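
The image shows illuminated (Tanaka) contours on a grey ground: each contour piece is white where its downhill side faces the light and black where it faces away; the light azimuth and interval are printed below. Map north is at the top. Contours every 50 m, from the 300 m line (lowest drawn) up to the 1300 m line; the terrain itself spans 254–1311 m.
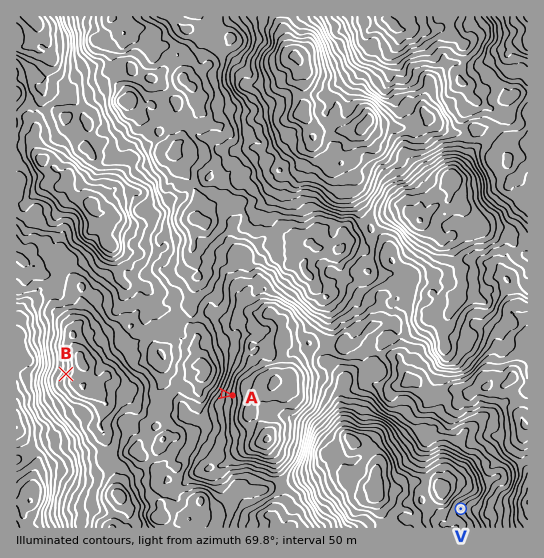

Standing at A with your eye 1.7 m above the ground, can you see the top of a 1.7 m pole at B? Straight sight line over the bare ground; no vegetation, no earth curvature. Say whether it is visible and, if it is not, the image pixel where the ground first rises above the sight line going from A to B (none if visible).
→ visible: true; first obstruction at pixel None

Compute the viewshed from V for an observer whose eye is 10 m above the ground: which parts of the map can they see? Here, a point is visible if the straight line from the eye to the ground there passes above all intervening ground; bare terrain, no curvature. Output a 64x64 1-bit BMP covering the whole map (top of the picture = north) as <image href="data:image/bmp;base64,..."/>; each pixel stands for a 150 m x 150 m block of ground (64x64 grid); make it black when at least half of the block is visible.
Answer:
<image width="64" height="64" href="data:image/bmp;base64,Qk0+AgAAAAAAAD4AAAAoAAAAQAAAAEAAAAABAAEAAAAAAAACAAATCwAAEwsAAAIAAAAAAAAA////AAAAAAAAAAAAP/6GAAAAAABf/Z4gAAAAAN/4OaMAAAAAP+AwBwAAAAA/4DADAAAAAH/gECMAAAAA/+D4cwAAAAD/8P/+AAAAAP/wf/4AAAAB/9A//gAAAAH/wB96AAAAAP/ADgAAAAAA//AHAAAAAAB/+7+CAAAAAH//O8AAAAAAf/MZ4AAAAAA/8YBwAAAAAB8QwAAAAAAAPwAAAAAAAAAfAAAAAAAAABkAAAAAAAAAD4AAAAAAAAA+AAAAAAAAAGQAAAAAAAAAIAAAAAAAAAAAAAAAAAAAAAAAAAAAAAAAAAAAAAAAAAAAAAAAAAAAAAAAAAAAAAAAAAAAAAAAAAAAAAAAAAAAAAAAAAAAAAAAAAAAAAAAAAAAAAAAAAAAAAAAAAAAAAAAAAAAAAAAAAAAAAAAAAAAAAAAAAAAAAAAAAAAAAAAAAAAAAAAAAAAAAAAAAAAAAAAAAAAAAAAAAAAAAAAAAAAAAAAAAAAAAAAAAAAAAAAAAAAAAAAAAAAAAAAAAAAAAAAAAAAAAAAAAAAAAAAAAAAAAAAAAAAAAAAAAAAAAAAAAAAAAAAAAAAAAAAAAAAAAAAAAAAAAAAAAAAAAAAAAAAAAAAAAAAAAAAAAAAAAAAAAAAAAAAAAAAAAAAAAAAAAAAAAAAAAAAAAAAAAAAAAAAAAAAAAAAAAAAAAAAAA=="/>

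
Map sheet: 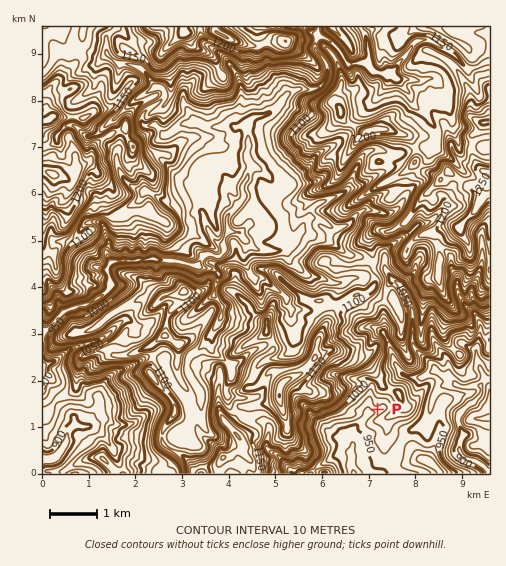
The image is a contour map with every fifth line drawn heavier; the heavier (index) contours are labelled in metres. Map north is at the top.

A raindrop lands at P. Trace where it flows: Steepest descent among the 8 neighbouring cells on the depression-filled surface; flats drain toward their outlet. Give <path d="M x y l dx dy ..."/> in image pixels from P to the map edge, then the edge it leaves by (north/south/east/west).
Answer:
<path d="M377 409l0 1-3 3-5 0 0 1-20 20 0 6 4 3 0 4-1 1 0 14-1 3 3 8"/>
exit: south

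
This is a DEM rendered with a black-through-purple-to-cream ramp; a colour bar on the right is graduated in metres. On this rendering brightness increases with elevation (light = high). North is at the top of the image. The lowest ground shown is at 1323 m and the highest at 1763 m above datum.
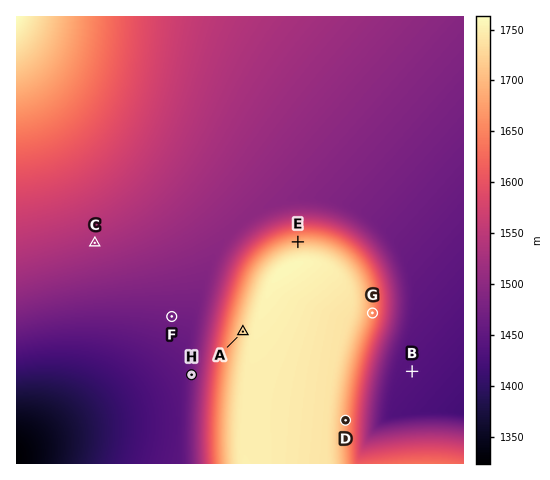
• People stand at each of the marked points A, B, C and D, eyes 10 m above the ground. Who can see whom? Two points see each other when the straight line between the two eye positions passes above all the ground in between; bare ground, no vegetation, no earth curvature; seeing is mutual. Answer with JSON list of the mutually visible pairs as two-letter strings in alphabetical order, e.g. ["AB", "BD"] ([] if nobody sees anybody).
["AC", "BD"]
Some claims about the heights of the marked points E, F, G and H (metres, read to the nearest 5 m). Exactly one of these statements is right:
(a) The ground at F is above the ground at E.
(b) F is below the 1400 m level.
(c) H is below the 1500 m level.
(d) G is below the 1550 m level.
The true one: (c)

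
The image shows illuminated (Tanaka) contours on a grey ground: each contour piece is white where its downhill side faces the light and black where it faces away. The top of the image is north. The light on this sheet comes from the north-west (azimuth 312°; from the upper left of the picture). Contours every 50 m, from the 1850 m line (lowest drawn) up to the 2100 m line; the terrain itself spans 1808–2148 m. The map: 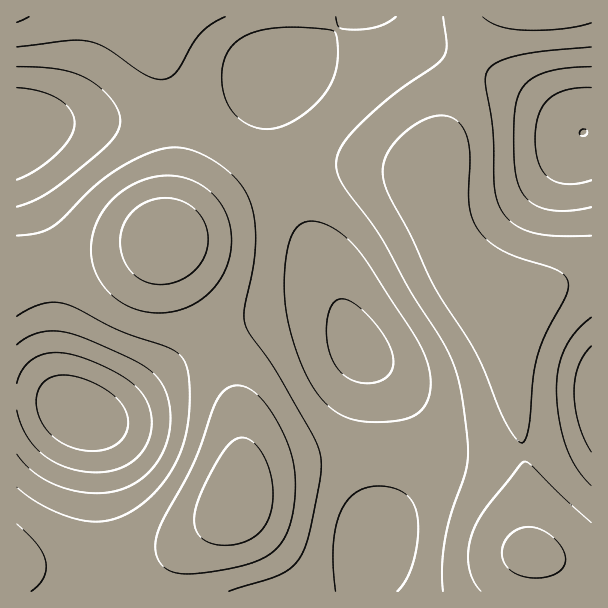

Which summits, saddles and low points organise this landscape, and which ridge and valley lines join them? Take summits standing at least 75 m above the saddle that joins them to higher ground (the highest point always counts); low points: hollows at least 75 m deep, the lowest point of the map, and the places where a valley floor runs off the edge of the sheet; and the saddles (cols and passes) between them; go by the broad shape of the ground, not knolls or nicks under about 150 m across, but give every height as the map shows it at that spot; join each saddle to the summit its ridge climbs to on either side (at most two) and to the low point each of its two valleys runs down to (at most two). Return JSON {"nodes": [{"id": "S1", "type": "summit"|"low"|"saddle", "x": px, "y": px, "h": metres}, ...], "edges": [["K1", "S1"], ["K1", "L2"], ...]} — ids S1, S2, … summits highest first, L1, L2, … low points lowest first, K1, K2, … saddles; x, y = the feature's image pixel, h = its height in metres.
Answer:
{"nodes": [
{"id": "S1", "type": "summit", "x": 165, "y": 239, "h": 2148},
{"id": "S2", "type": "summit", "x": 236, "y": 501, "h": 2140},
{"id": "S3", "type": "summit", "x": 531, "y": 554, "h": 2114},
{"id": "L1", "type": "low", "x": 80, "y": 414, "h": 1808},
{"id": "L2", "type": "low", "x": 584, "y": 132, "h": 1850},
{"id": "L3", "type": "low", "x": 17, "y": 132, "h": 1851},
{"id": "L4", "type": "low", "x": 359, "y": 348, "h": 1881},
{"id": "L5", "type": "low", "x": 591, "y": 396, "h": 1900},
{"id": "K1", "type": "saddle", "x": 524, "y": 453, "h": 2049},
{"id": "K2", "type": "saddle", "x": 50, "y": 267, "h": 2021},
{"id": "K3", "type": "saddle", "x": 212, "y": 341, "h": 2016},
{"id": "K4", "type": "saddle", "x": 467, "y": 63, "h": 2007},
{"id": "K5", "type": "saddle", "x": 174, "y": 117, "h": 1983},
{"id": "K6", "type": "saddle", "x": 284, "y": 177, "h": 1972},
{"id": "K7", "type": "saddle", "x": 402, "y": 453, "h": 1968}],
"edges": [["K1", "S3"], ["K1", "L4"], ["K1", "L5"], ["K2", "S1"], ["K2", "L1"], ["K2", "L3"], ["K3", "S1"], ["K3", "S2"], ["K3", "L1"], ["K3", "L4"], ["K4", "S3"], ["K4", "L2"], ["K4", "L4"], ["K5", "S1"], ["K5", "L3"], ["K5", "L4"], ["K6", "S1"], ["K6", "S3"], ["K6", "L4"], ["K7", "S2"], ["K7", "S3"], ["K7", "L4"]]}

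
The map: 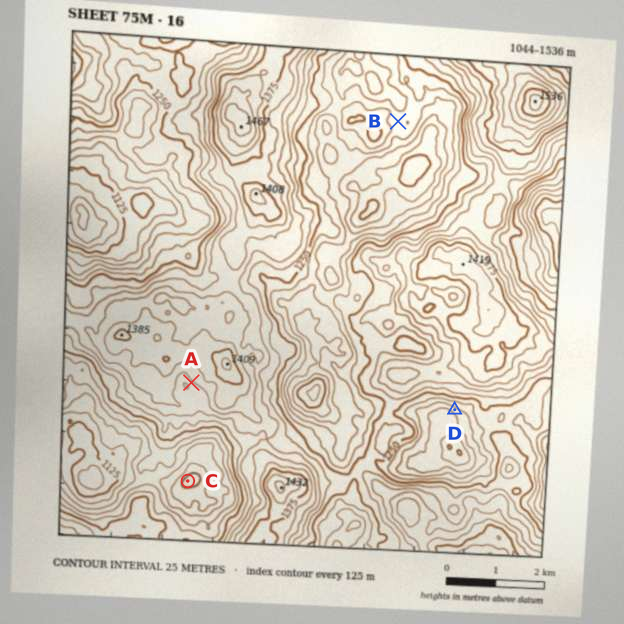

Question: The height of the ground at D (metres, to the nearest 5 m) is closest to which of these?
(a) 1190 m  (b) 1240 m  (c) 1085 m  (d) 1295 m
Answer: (a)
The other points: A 1320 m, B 1220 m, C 1110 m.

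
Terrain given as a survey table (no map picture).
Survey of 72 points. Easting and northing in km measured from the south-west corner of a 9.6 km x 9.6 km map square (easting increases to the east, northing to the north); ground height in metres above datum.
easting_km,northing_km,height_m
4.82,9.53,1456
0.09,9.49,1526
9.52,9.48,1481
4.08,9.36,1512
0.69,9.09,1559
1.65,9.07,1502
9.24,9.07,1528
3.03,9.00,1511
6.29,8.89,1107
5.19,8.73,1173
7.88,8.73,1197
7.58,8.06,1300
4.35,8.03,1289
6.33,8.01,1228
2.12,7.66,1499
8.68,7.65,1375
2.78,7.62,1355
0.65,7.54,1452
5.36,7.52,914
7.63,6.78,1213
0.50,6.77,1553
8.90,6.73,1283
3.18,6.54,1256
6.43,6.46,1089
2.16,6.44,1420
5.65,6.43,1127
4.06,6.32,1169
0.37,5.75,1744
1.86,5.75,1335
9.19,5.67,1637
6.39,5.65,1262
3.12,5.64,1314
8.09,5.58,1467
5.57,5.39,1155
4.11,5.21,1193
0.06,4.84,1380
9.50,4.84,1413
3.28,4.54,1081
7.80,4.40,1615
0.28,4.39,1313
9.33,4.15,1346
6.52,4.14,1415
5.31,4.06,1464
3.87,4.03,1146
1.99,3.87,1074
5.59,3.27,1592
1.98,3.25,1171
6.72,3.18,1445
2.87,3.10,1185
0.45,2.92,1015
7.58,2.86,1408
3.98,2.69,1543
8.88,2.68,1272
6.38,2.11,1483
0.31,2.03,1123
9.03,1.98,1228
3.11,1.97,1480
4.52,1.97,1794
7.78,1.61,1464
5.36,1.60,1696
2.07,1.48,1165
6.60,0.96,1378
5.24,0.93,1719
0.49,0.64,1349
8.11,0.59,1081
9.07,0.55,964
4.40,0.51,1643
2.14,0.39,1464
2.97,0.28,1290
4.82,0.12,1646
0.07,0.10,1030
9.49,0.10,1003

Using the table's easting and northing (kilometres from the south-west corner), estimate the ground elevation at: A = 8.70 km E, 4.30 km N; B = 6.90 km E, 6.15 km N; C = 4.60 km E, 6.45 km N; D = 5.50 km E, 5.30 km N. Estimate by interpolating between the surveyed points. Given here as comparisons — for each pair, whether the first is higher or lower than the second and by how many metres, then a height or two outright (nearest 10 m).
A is higher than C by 390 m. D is lower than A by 350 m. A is higher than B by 290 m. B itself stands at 1240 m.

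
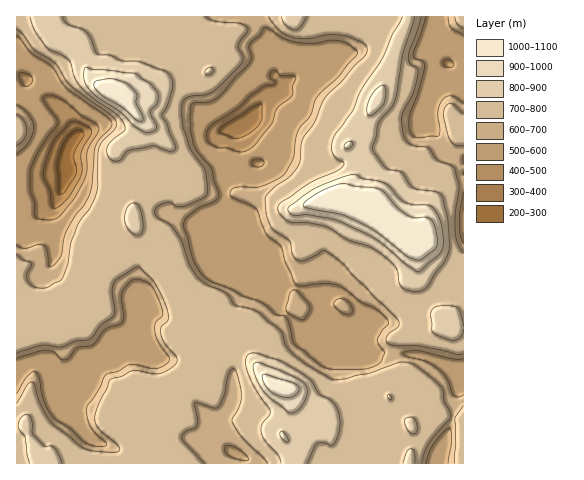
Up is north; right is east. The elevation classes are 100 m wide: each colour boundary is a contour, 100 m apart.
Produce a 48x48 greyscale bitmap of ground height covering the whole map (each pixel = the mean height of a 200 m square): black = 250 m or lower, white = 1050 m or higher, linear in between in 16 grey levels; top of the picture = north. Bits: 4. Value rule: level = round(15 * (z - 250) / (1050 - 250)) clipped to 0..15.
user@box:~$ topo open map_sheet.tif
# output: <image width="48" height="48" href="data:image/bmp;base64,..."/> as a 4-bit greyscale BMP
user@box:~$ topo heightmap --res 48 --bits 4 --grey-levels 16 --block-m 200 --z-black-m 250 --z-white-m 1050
<image width="48" height="48" href="data:image/bmp;base64,Qk32BAAAAAAAAHYAAAAoAAAAMAAAADAAAAABAAQAAAAAAIAEAAATCwAAEwsAABAAAAAAAAAAAAAAABEREQAiIiIAMzMzAERERABVVVUAZmZmAHd3dwCIiIgAmZmZAKqqqgC7u7sAzMzMAN3d3QDu7u4A////AKq7qqqqqqqqqqmHd3eKvLqqqqqqqqlleau6qqmIiaqqqph3dniqvLuqqqqqqqlleaqqqYZnmqqqmYh3d4qrzLuqqqqqqqqGaaqqmGZ5qqqqqYh3iJq8zLu7qqqqqqqoeaqpdlaKqqqqqpiIiZqrzMu7qqqqqqqqiaqnVVaKqqqqqpiIiJqrzMu7qqqqqqqqiZqWVVaJqqqqqpiZiJqr3dy7qqqqqqqph4mFVVVpqqqqqpmZiJq+7tyqqqqqqqqpdml1VVVomqqqqqqpiJvf/tupmZqqqqqYZVdlVVVWiJmZmqqpmKzu3LqYiImaqqmHZVZlZlVVZndmiaqqmazcuph2ZmZ4mZh2ZXZmZ2ZVVVVWeaqqqqu6qYdmZmVnd2ZneJmIiHZlVVVWmqqqqqqqmGZVVVVniIiZqqqqqpl2VVVoqqqqqqqql2ZmZmZomqqqqqqqqqqXZmVoqqqqqqqphmZmZmZniaqru6qqqZqph2VnmqqpmZmYdnZmZmZmiaqry6qqqZqqh2VWmqqpmZiGZ3dmd2ZomqqruqqqmZqqhmVXqqqqmHdmZ3Zmd2eJqqqqqqqZmZqqh2Vpqqqph2ZWZ2ZmZ3iaqqqqqqh4iZqqh2aKqqmGZVVWZnd3d4mqq7uqqph3iZqqmYiaqpdlVVVVZ3d3eJqqq8y6qpiHeJqqqpmqqoZVVmZVZ4iIiaqqvN3LqoiGaJqqqqqqqXVVVmZVaJmImqqrzv7sqWZ2aJqqqqqqqXVVVmZmeJmZqqq87//9qFVVZ5qqqqqqmGVVVmZniaqqq7ze///9p1VVVoqqqrqpl2VVVWZ5qqqrvN7////sp1VEVXmqqrqYh2ZVVWZ6q8zN3v///u7sp1VDNWeaqrqYiIdmZmeKvO7v////7d3Lp1VDI1aaqqqqmZmHZ3iJq87/////3Lu6qGVDEUaKqqqqqqqHZ3d4qqze/+7ty6qqqGUyESWKqqqqqqqGZVVmiaq7zdzMuqqqmGVCEBR6qqqqqqmGVVVVaJqqq8y7qqqpmGVCERR6qqqqqqhlVVVVVpqqq7u6qqmYh3VTERR6u6qqqpZVVVVVVoqqvLuqqpmHd4ZUIRNpu7u7uoZUQ0RVVoqqvMuqqYh3iZdVMhJGmrzLqnVTMiNFVnmqq8yqqGZnmpdlQyNVis7bqXZUMiI1VWiaq7y6qGVnmoZVREVnrO7LqXZVVDI0VVaaqrzKqGVnmWVURFaL3u7bqXZmVUM0VVaKqqzcqXVXh1VVVXnO/u7cqpiHZVRERVZ5qqvcuoZWZlVVZ6zv/u3MuqqpdlVVRVVnmqvMupZVVVVVeb3e7dy7qqqql1VVVVVVeaq8updVVVVWirzMu7uqqqqqqXVVVVVVZ5qrupdVVVZ5qru7qqqqqqqqqoZVVVVVVnmrunZVVWeavMuqqqqqqqqqqXZVVVZlVniqunVVVXmrzLuqqqqqqqqqqYdmZ4iHeJmqu5ZVVpq7u7qqqqqqqqqqqZh3mqqpmqqqq6dWZ6q7uqqqqqqqqqqYiId5q7qqqqqqq6hWeQ=="/>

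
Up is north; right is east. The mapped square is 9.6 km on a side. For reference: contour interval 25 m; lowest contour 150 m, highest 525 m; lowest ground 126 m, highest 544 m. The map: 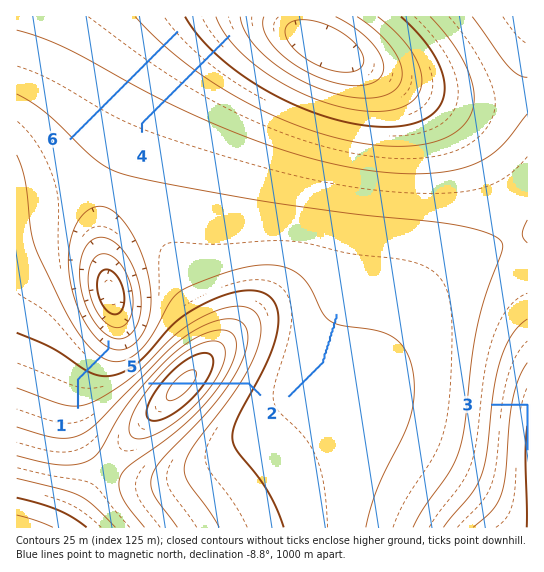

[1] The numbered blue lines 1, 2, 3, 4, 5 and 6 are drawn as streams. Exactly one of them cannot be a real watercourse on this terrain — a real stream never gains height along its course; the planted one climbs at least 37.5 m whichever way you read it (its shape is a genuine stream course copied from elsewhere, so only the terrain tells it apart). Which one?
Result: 5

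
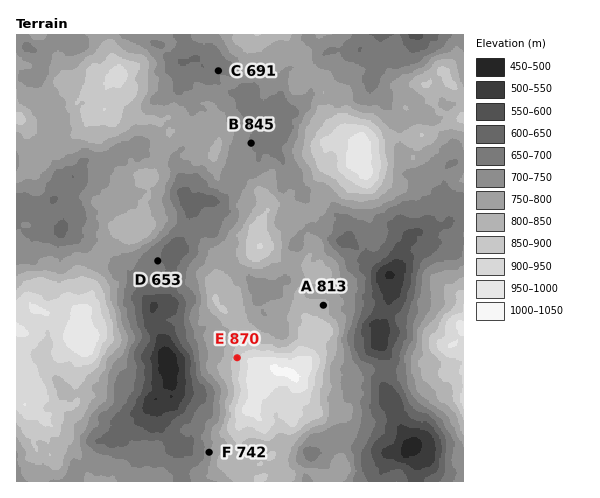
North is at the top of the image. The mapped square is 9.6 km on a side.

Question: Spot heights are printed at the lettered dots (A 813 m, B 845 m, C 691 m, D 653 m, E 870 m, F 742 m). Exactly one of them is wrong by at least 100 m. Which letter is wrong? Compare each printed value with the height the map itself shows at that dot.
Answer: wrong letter B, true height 695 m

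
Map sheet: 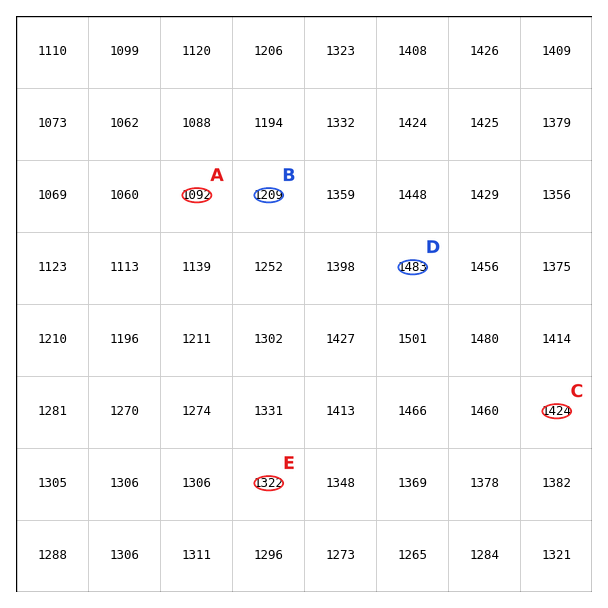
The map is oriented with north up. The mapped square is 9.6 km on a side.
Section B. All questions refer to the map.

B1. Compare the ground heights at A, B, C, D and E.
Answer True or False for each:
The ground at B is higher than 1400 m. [False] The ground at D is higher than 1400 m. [True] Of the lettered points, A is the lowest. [True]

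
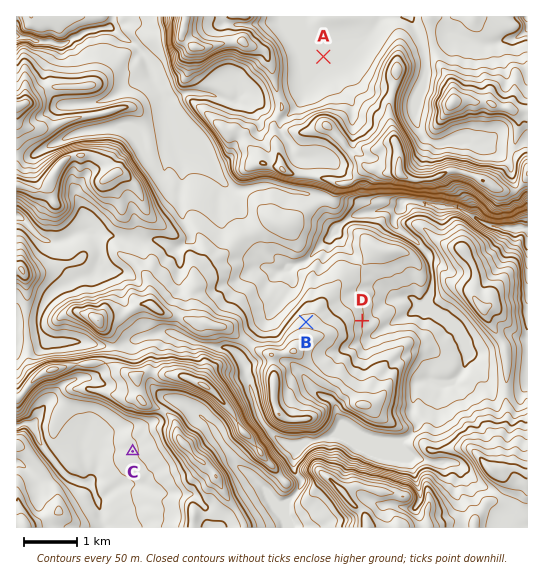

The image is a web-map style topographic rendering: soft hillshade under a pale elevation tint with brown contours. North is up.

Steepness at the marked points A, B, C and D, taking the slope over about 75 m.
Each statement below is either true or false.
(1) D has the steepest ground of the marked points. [true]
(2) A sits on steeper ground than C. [false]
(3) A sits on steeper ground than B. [false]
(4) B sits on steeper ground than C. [true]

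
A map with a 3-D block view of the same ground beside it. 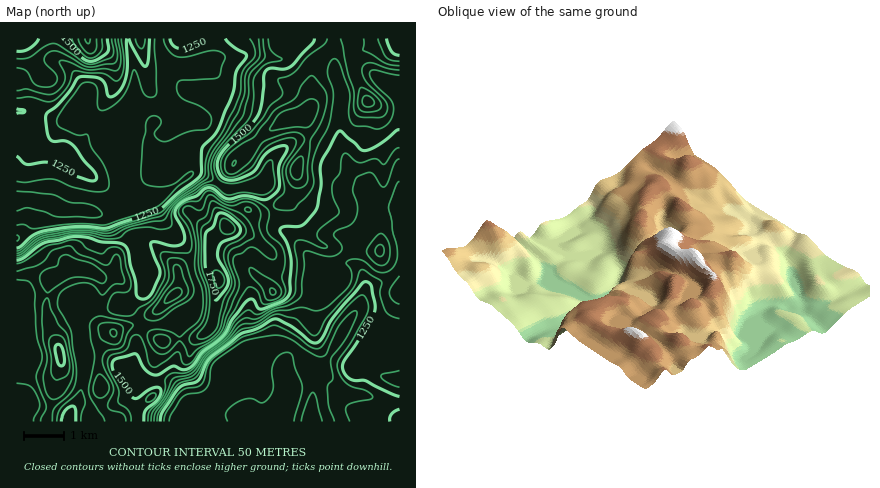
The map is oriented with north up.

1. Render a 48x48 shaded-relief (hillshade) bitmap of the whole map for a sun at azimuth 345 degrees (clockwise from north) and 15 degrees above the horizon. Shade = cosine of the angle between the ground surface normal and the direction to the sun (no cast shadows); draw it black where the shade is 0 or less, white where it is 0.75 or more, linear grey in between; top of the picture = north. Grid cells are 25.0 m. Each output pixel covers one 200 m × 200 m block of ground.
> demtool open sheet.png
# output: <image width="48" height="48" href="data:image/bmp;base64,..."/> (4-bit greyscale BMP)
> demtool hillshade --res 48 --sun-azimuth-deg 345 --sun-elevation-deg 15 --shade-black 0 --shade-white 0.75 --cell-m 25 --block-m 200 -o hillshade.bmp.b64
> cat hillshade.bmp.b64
<image width="48" height="48" href="data:image/bmp;base64,Qk32BAAAAAAAAHYAAAAoAAAAMAAAADAAAAABAAQAAAAAAIAEAAATCwAAEwsAABAAAAAAAAAAAAAAABEREQAiIiIAMzMzAERERABVVVUAZmZmAHd3dwCIiIgAmZmZAKqqqgC7u7sAzMzMAN3d3QDu7u4A////AGeIQVZ2VphUAAJFZmZmVVVVM0VVVVVmZ1aHMCV1RYhkAAA1VmZmZmZVQzVVVmZmZ1VVIANkI1d3IAATRVZ3dmZlQzVWZ3ZmVUREMAFVITZ4lAAAElVmd2ZlQ0VmZVVDMzNFUxJnZVZmiCAAAUVVZmZlVUVmUyIiM0RmUxJoh3ZVQyAAADVVVVZmZlVmQiNEVWZ4YyNXdlVUIQAAACVVVVZmZlRWVERWZmZ3ZDRWUxNEQgEgAAFFVVZ3ZUNGiFVmZlVmZURVQAAlUgAzAAADVVZ3ZCEmmnVWZlVVd1RVQQAkQyE0AAAAI0RWUgAUepZVVVVWiFRVUyETZ3VXUAAAABIzIRACWJdVVVZmeGVWd3QjaJdopwAAAAAREjMARpllVVZmZ3Vomrl1Q0VWmlAAAAAAE0QQFYmFRFZmZmVoiamYcwJFaWIAAAAAE0QgAliGQ1VmVVVWVWZ5uSADZ2IAAhAAAUQxACVmQ1VmQ0VVMiNIrJMBVlEAEkAAAkVTAANVVERVMRIzIRE1erlTVVEBIjVSI1VlIAJWdkRVQhABMyNFWKl2U1QjM1h1M0VWUhI0Z2Z4dUIjZkVlVndmVGdVVXdUM0VWZTIRNrmJhmZ4mFVVVViHZXdlVmRDNEREVTIRFP2Zh3iqmHVVVXqodmUyRUNERDIRNDMyI//bu5iIiadVVpqod1MAEjVlQyIjNFZlRL7//tuqvclVZ4iHZ2IAAVd2QiRWVWeIZGrv///+7+yoeIdlaHQAI1ZlMjREREZ3ZWec3v/+7u/+ypZDapZmVUREMzMzIjVmVXd3iZqpia3v/shEepq5dUQzMzMzMzRmZYd2ZlVVVVeKzdyomZzbh3ZDNDRFVURWVWZVVERDNEVWeL7+uazdzLl1QzRFZlVURTMzRDMiI1VURGv/7Mqry6qnQiNFVVVUNCIiMzIiNFVUMzWu/8YSVmeGMSNERERENDIiMzM0RVVVRDNIzZIAADVmMjRERENEM0MzMzRWZVVmVVQ0eHQgABRodDRERDI0MkREREVmZlVmZmVEV5mFEAJqpjNERDIkMkREVWZmZlVWZndlWLy5UgA4uUI0RDIjMkRFZ3dlZVVWZnd2aL3clhACeFIzQ0MiMlVVZ4dlVVVWZmd3eKzcylAAFEIjQ0QyM2ZVZ3dlVVVmVVZnd4q7u5UgASIjRDMyI2ZlRWVlRFVmZVVWZmiqqql0IiIjVTERI2ZkI1VVQ0VmZmVVVFaamJqphlMjVjABIzNCADVVQiRVVVVUREaJh3mqqXUzV1MkVBERAANWUxJFRFVERFZ4l2eIiIdUVneHdSEQAAFEVCFERVVWZmZnh2ZmZ3dlVWmYZUMzMhABIyE0RVVnd3dnd3Znd2ZmVFd2RERWZTAAARE0RVVmZmZnmpiJmGZVVFVCECNWZSAAAAI0RVVVVVZnrLqZmXZERUIQABEzMgAAABMzRVQzNEVVeZhmiZdURlMiEBEREQAQATQzNFMRIjNDRnVEWJl1VmVEQyERESIjM0VDNFMREiMzNGVERomGVmZURA=="/>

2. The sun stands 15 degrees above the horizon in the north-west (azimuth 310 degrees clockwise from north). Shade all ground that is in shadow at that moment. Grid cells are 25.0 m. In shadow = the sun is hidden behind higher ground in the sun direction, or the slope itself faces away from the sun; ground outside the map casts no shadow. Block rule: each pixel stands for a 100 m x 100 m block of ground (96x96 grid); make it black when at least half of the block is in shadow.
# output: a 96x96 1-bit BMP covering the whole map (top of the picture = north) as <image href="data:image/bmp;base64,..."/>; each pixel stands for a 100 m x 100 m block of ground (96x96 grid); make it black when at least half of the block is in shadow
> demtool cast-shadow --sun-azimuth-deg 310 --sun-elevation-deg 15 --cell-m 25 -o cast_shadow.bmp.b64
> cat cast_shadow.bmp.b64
<image width="96" height="96" href="data:image/bmp;base64,Qk2+BAAAAAAAAD4AAAAoAAAAYAAAAGAAAAABAAEAAAAAAIAEAAATCwAAEwsAAAIAAAAAAAAA////AAAAAAAAcAAY//4AAAAAAAAAeAAA//4AAAAAAAAAfgAA//4AAAEAAAAAPwAA//8AAAEAAAAAPwDAf//8AAEAAAAAPwPgP///AAAAAAAAP4PgH///wAAAAAAAH4PAD////gAAAAAAD4GAB////4AAAAAAB4AAB////4AAAAAAB8AAA////8AAAAAAB8AAD////8AAAAAAB8GADn///8AAAAAAB4HABD///8AAAAAAD4PAAB///8AAAAAAD4P8Ax///+AAAAAAD4P+B4///+AAAAAADwP+B4////wGAAAADwD+B4f///4PAAAADwB+Awf///4fgAAABgB8AAP///4fgAAABgB8AAH///4PwAAAAAA8AAB///4PwAAAAAAAAAB///+P4AAAAAAAAAA////H8AAAAAAAHAA////H+AAAAAAAHwA////H/AAAAAAAD+A///+D/gAAAAAAB/Af+/+B/gAAAAEAA/gf8/+B/wAAAAGAAfgf8f8A/wAAAAGAAPgf4P8AfwAAHAOOADAf4D4APwAAPwEOAAAfwAwAPwAADwAMAAAfgAcAHgAAAAAEAAAPAAcADgAAAAAAAAAPAAcADAAAAAAAAAAPAAYAAAAAAAAYAAAPAAQAAAQAAAAYAAAPAAAAAAYAAAA4AAAPAAAAAA4AAAAQAAAf8AAAAA4AAAAAAAAf+AAAAAQAAAAAAAAf8AAAAAAAAAAAAAAP8AAAAAAAAAAAAAAP4AAAAAAAAAAAAAAHwAAAAAAAAAAAAAADgAAAAAAAAAAAAAAAAAAAAAAAAAAAAAAAAAAAAAAAAAAAAAAAAAAAAAAAAAAAAAAAAAAAAAAAAAAAAAAAAAAAAAAAAAAAAAAAAAAAAAAAAAAAAAAAAAAAAAAAAAAAAAAAAAAAAAAAAAAAAAAAAAAAAAAAAAAAAAAAAAAAAAAAAAAAAAAA+ABgAAAAAAAAAAAH/ADgAAAAAAAAAAAH/gDwAAAAAAAAAAAH/wDwAAAAAAAAAAAD/wHwAAYAAAAAAAAB/wHwAAYAAAAAAAAAf4DwAAYAAAAAAAAAP4DwAAIAAAAAAAAAH4BwAAAAAAAAAAAAH8BwAAAAAAAAAAAAD+AgAAAAAAAAAAAAB/AAAAAAAAAAAAAAA/gAAAAAAAAAAAAAAPwAAAAAAAAAAAAAAHwAAAAAAAAAAAAAAAgQAAAAAAAAAAAAAAA4AAAAAAAAAAAAAAAYAAAAAAAAAAAAAAAcAAYAGAAAAAAAAAAOAOwAPgAAAAAAAAAHAOAAfwDgAAAAAAAHAAAAf4BwAAAAAAACAAAAf4B4AAAAAAAAAAAAf4B+AAAAAAAAAAAAP4A/AAAAAAAAAAAAH4A+AAAAAAAAAAAAD5/+AAAAAAAAAAAAB3/+AAAAAAAAAAAAAH/+AAAAAAAAAAAAAH/+AAAAAAAAAAEAAD/+AAAAAAAAAAEAAD/8AAAAAAAAAAAAAD/8IAAAAAAAAAAEAB/4cAAAAAAAAAAOAB344AAAAAAAAAAAAA3w4AAAAAAAAAAAAB/g4AAAAAAAAAA="/>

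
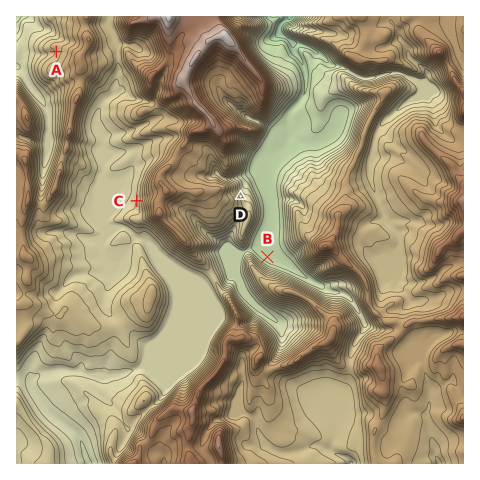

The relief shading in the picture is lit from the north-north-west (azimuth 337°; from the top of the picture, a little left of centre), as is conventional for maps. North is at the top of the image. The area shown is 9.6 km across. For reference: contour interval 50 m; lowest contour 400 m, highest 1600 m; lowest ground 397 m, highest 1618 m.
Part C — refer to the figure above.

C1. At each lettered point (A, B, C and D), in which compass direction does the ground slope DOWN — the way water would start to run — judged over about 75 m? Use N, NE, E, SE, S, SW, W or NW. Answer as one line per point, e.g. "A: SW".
A: W
B: NE
C: W
D: NE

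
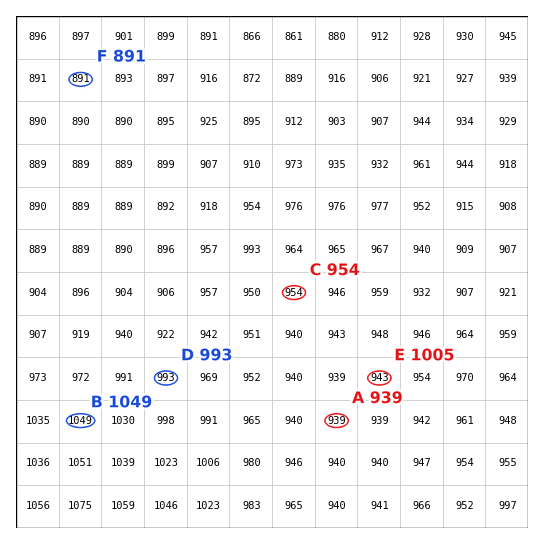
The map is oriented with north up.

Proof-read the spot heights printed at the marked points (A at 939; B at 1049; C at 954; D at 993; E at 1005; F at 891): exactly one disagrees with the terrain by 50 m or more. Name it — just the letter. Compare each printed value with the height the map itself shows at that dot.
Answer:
E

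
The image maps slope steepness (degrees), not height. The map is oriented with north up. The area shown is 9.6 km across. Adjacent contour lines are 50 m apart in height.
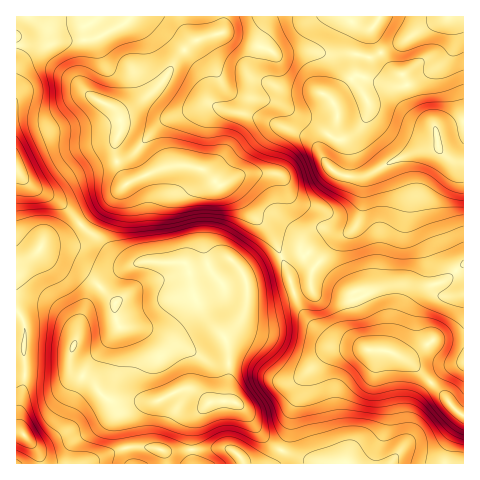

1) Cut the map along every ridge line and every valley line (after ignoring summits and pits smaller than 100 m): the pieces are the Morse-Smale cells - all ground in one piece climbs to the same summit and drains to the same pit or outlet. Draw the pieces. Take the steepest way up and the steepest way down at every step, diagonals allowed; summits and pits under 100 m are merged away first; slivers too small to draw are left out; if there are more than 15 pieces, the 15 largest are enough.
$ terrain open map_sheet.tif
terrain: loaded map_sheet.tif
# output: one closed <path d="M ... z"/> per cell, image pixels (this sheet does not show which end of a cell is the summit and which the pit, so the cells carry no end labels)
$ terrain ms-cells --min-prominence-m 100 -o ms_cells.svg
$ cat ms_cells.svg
<path d="M281 256l-35 18-3 0-13-15-6 0-27 10-8 0-7-7-42 0-28 13-21 22-12 26-9 39 3 8 17 10 16 19 13 4 24-1-13 5-9 11 9 44 2 2 331 0 1-48-10-9-42-43-9-6-15-7-16 0-32-6-13-7-17-16-9-13z"/><path d="M344 16l-245 0-14 9-1 2 1 32-4 12 0 13 10 12 21 11 7 8 2 15-6 13 0 14 12 26 41-17 19-1 15 4 14 14 4 2 9 0 12 12 10 16 19 19 11 24 18-6 5-11 12-9 5-2 14 5 12 0 4-2 5-4 5-14 1-27 4-10-16 1-10-2-14-11-4-10 1-8 14-24 0-12-8-13 7-3 21-19-1-12 2-14 3-10 9-10-13-4z"/><path d="M379 16l-34 1 12 8 13 4-9 10-3 10-2 14 1 12-21 19-7 3 8 13 0 12-15 28 2 10 11 12 15 5 17-2-5 11 0 21-3 13-3 7-9 6-12 0-14-5-7 3-10 8-5 11-15 5-2 3 19 51 9 13 17 16 13 7 32 6 16 0 15 7 9 6 44 46 7 5 1-291-27 8-3-7-17-14-5-10-9-25-8-4-7-6-16-31-1-7 7-7z"/><path d="M81 225l-18 11-18 6-13 14-16 6 0 170 6 2 14 14 5 16 90 0-5-17-5-29 9-11 13-5-24 1-13-4-16-19-18-11-2-9 11-44 10-19 21-22 23-11-16-5-20-20z"/><path d="M77 24l-20 2-17 16-24 4 0 123 17 19 29 16 19 21 46-43-7-11-5-14 0-14 6-13-2-15-7-8-21-11-10-12 4-44-1-13z"/><path d="M187 165l-23 3-34 14-49 43 18 14 16 16 14 8 53-1 7 7 8 0 27-10 6 0 13 15 3 0 35-17-11-25-19-19-10-16-12-12-9 0-16-15z"/><path d="M463 16l-82 0-9 12 0 7 12 24 11 13 8 4 12 32 19 17 3 7 27-9z"/><path d="M17 170l-1 90 4 1 15-7 10-12 28-10 7-8-18-20-29-16z"/><path d="M98 16l-81 0-1 29 11 0 13-3 13-13 8-4 16-1 7 2 11-5z"/><path d="M20 432l-4 1 0 30 24 1-1-9-3-7z"/>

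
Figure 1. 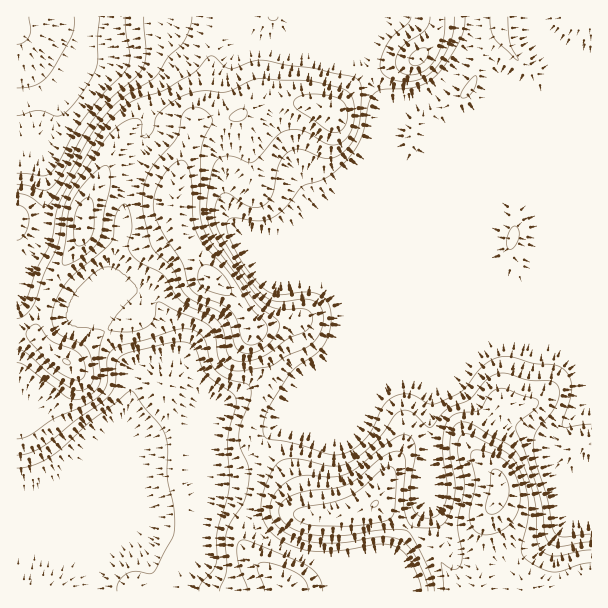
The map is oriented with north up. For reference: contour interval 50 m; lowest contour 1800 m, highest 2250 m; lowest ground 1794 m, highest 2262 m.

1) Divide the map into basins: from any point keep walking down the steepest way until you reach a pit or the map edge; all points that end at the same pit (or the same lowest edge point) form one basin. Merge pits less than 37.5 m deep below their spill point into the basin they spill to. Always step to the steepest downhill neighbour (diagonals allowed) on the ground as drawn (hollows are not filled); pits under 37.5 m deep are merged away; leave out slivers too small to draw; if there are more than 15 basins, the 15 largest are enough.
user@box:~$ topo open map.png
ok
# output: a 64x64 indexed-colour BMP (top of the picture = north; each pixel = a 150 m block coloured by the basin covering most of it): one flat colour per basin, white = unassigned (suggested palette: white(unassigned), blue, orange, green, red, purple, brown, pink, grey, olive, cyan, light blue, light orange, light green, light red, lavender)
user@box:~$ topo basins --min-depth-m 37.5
<image width="64" height="64" href="data:image/bmp;base64,Qk12CAAAAAAAAHYAAAAoAAAAQAAAAEAAAAABAAQAAAAAAAAIAAATCwAAEwsAABAAAAAAAAAA////ALR3HwAOf/8ALKAsACgn1gC9Z5QAS1aMAMJ34wB/f38AIr28AM++FwDox64AeLv/AIrfmACWmP8A1bDFACIiIiIiIiIiIiIiIiIiIjMzMzMzMzMzMzMzMzMxERERIiIiIiIiIiIiIiIiIiIjMzMzMzMzMzMzMzMzMxEREREiIiIiIiIiIiIiIiIiIiMzMzMzMzMzMzMzMzMxERERESIiIiIiIiIiIiIiIiIiIzMzMzMzMzMzMzMzMzERERERIiIiIiIiIiIiIiIiIiIiMzMzMzMzMzMzMzMzEREREREiIiIiIiIiIiIiIiIiIiIzMzMzMzMzMzMzMzMRERERESIiIiIiIiIiIiIiIiIiIiMzMzMzMzMzMzMzMRERERERIiIiIiIiIiIiIiIiIiIiIzMzMzMzMzMzMzMxEREREREiIiIiIiIiIiIiIiIiIiIiMRMzMzMzMzMzMzERERERESIiIiIiIiIiIiIiIiIiIiERERETMzMzMzMzMRERERERIiIiIiIiIiIiIiIiIiIiIREREREzMzMzMzMzEREREREiIiIiIiIiIiIiIiIiIiIhERERERMzMzMzMzMRERERESIiIiIiIiIiIiIiIiIiIhEREREREzMzMzMzMxERERERIiIiIiIiIiIiIiIiIiIiERERERERMzMzMzMxEREREREiIiIiIiIiIiIiIiIiIiEREREREREzMzMzMxERERERESIiIiIiIiIiIiIiIiIhERERERERERMzMzMxERERERERIiIiIiIiIiIiIiIiIhEREREREREREREREREREREREREiIiIiIiIiIiIiIiIiERERERERERERERERERERERERESIiIiIiIiIiIiIiIiIRERERERERERERERERERERERERIiIiIiIiIiIiIiIiIhEREREREREREREREREREREREREiIiIiIiIiIiIiIiIiIRERERERERERERERERERERERESIiIiIiIiIiIiIiIiIhERERERERERERERERERERERERIiIiIiIiIiIiIiIiIiIREREREREREREREREREREREREiIiIiIiIiIiIiIiIiIhERERERERERERERERERERERESIiIiIiIiIiIiIiIiIiERERERERERERERERERERERERIiIiIiIiIiIiIiIiIiIREREREREREREREREREREREREiIjMyIiIiIiIiIiIiIRERERERERERERERERERERERESIjMzMiIiIiIiIiIiIhERERERERERERERERERERERERIjMzMzIiIiIiIiIiIhEREREREREREREREREREREREREzMzMzMzIiIiIiIiIiERERERERERERERERERERERERETMzMzMzMzIiIiIiIiIRERERERERERERERERERERERERMzMzMzMzMyIiIiIiIREREREREREREREREREREREREREzMzMzMzMzIiIiIiIRERERERERERERERERERERERERETMzMzMzMzMyIiIiIRERERERERERERERERERERERERERMzMzMzMzMzIiIiIREREREREREREREREREREREREREREzMzMzMzMzMyIiIRERERERERERERERERERERERERERETMzMzMzMzMzIiIhERERERERERERERERERERERERERERMzMzMzMzMzMyIhEREREREREREREREREREREREREREREzMzMzMzMzMzMxERERERERERERERERERERERERERERETMzMzMzMzMzMzERERERERERERERERERERERERERERERMzMzMzMzMzMzEREREREREREREREREREREREREREREREzMzMzMzMzMzMRERERERERERERERERERERERERERERETMzMzMzMzMzMxERERERERERERERERERERERERERERERMzMzMzMzMzMzEREREREREREREREREREREREREREREREzMzMzMzMzMzMRERERERERERERERERERERERERERERETMzMzMzMzMzMxERERERERERERERERERERERERERERERMzMzMzMzMzMzEREREREREREREREREREREREREREREREzMzMzMzMzMzMRERERERERERERERERERERERERERERETMzMzMzMzMzMzERERERERERERERERERERERERERERERMzMzMzMzMzMzMREREREREREREREREREREREREREREREzMzMzMzMzMzMxERERERERERERERERERERERERERERETMzMzMzMzMzMzMRERERERERERERERERERERERERERERMzMzMzMzMzMzMyIhEREREREREREREREREREREREREREzMzMzMzMzMzMzMiIiERERERERERERERERERERERERETMzMzMzMzMzMzMyIiIiIiIiIhERERERERERERERERERMzMzMzMzMzMzMzIiIiIiIiIiIREREREREREREREREREzMzMzMzMzMzMzMyIiIiIiIiIiERERERERERERERERETMzMzMzMzMzMzMzIiIiIiIiIiIhERERERERERERERERMzMzMzMzMzMzMzMiIiIiIiIiIiIiEREREREREREREREzMzMzMzMzMzMzMyIiIiIiIiIiIiIiIRERERERERERETMzMzMzMzMzMzMzIiIiIiIiIiIiIiIiERERERERERERMzMzMzMzMzMzMzMiIiIiIiIiIiIiIiIREREREREREREzMzMzMzMzMzMzMyIiIiIiIiIiIiIiIiERERERERERETMzMzMzMzMzMzMzMiIiIiIiIiIiIiIiIRERERERERER"/>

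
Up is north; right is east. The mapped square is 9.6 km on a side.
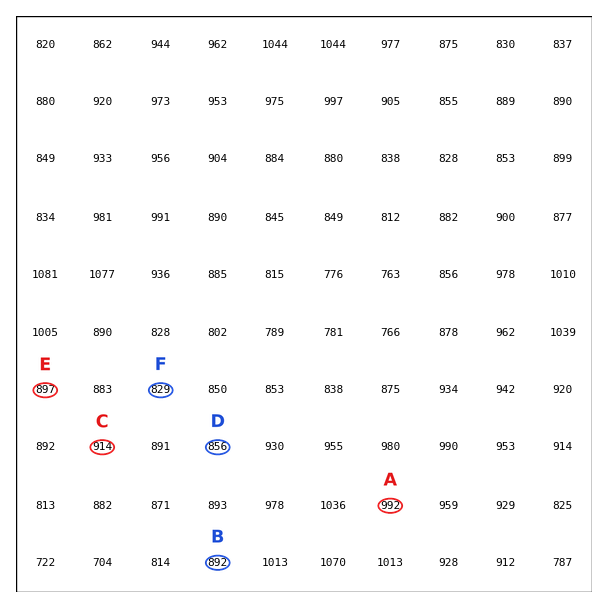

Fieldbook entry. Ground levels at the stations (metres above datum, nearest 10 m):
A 990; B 890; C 910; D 860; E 900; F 830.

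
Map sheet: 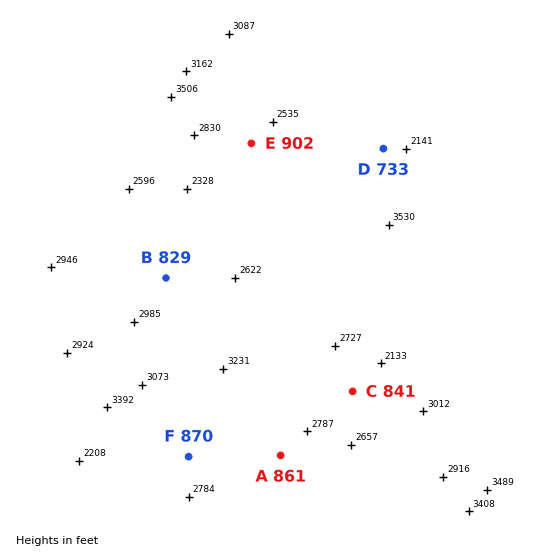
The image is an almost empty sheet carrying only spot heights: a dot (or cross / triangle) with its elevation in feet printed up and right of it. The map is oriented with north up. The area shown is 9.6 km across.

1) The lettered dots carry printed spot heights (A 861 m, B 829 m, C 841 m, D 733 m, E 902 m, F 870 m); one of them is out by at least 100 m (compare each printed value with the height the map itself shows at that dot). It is E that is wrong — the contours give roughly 777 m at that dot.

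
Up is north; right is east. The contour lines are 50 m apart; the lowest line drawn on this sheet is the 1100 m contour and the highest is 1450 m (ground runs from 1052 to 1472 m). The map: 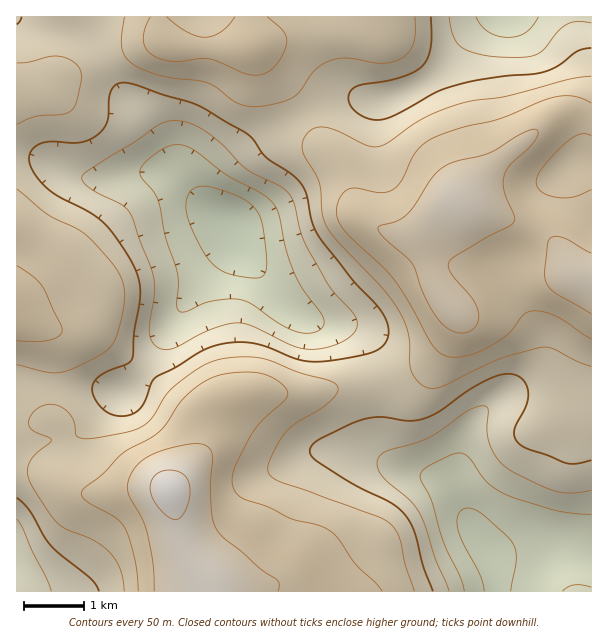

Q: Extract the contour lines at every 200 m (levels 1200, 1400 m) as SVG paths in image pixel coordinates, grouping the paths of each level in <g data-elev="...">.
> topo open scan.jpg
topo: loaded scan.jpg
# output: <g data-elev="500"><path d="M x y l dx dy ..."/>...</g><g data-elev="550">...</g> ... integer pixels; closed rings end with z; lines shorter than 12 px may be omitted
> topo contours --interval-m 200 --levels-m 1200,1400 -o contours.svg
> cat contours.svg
<g data-elev="1200"><path d="M449 591l-13-31-11-33-6-15-9-12-23-18-8-11-2-10 6-8 43-14 14-8 28-20 9-4 8-1 3 4-1 21 3 13 7 14 8 9 17 10 33 14 17 2 19-3"/><path d="M17 519l6 9 28 63"/><path d="M161 349l-8-6-4-10 1-10 4-30-1-17-21-60-4-6-6-5-33-17-6-6-1-5 5-6 48-30 23-16 9-3 10-1 14 3 14 7 17 13 23 24 34 18 9 7 6 10 6 28 7 17 22 37 25 29 3 10-2 8-8 7-13 6-16 4-12 0-10-2-44-21-15-3-12 2-15 5-36 18-7 2z"/><path d="M591 23l-15-2-10 4-9 8-14 17-7 5-12 2-21 0-24-3-18-7-8-11-4-19"/></g><g data-elev="1400"><path d="M278 591l1-6-1-4-18-13-18-16-18-14-8-9-3-10-2-15 1-51-5-7-10-2-27 4-21 8-13 11-8 13-1 8 1 6 14 25 6 17 5 28 1 27"/><path d="M454 332l10 1 8-3 5-6 2-9-2-7-4-9-23-27-1-9 7-8 32-18 20-10 6-5 0-7-10-24 0-14 6-12 25-24 3-7 0-3-2-2-6 1-9 4-32 19-33 8-12 5-12 11-17 27-8 11-11 6-18 6 1 4 4 6 29 26 3 6 8 24 9 18 11 13z"/><path d="M591 253l-25-14-8-2-6 0-3 2-1 4-3 30 1 10 6 8 39 23"/></g>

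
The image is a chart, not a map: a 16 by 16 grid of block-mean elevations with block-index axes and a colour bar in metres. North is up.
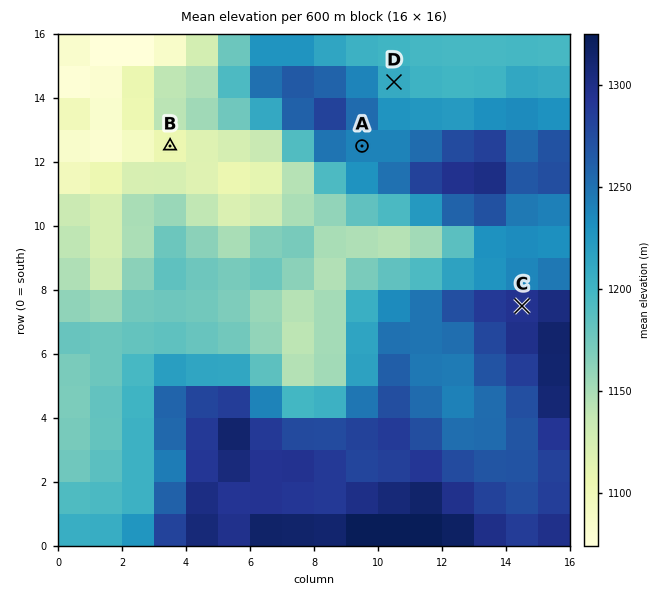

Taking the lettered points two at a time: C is higher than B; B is lower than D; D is lower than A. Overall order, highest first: C A D B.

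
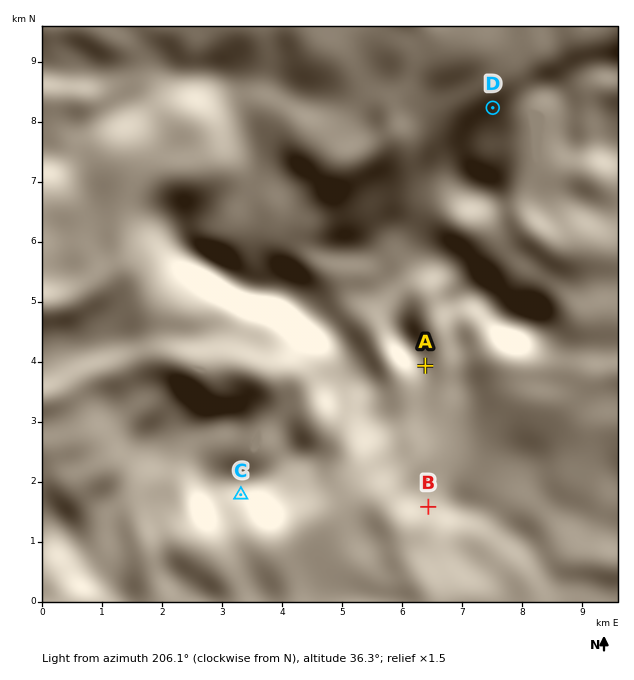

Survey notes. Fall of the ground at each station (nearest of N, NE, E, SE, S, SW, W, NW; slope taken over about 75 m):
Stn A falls SE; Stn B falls SW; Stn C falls S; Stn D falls N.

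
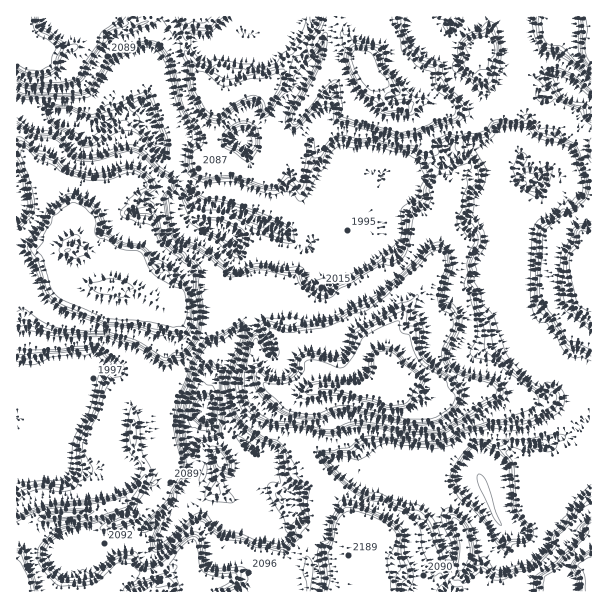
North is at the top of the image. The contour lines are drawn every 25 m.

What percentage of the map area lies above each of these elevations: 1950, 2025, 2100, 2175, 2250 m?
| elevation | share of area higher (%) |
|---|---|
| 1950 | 96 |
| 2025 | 67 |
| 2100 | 35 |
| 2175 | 25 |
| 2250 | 9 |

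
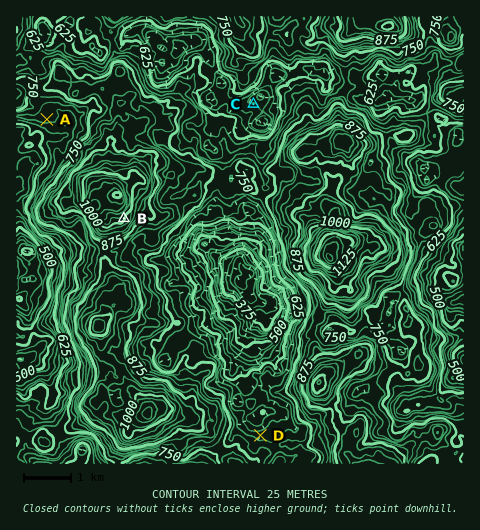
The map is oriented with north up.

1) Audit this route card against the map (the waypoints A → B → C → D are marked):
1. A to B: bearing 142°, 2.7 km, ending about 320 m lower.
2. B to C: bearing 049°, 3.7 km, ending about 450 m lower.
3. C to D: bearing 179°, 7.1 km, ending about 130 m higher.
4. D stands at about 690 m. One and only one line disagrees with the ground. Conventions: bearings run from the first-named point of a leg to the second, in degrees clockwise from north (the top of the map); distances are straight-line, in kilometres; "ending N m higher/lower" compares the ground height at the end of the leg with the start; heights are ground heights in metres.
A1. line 1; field sense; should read higher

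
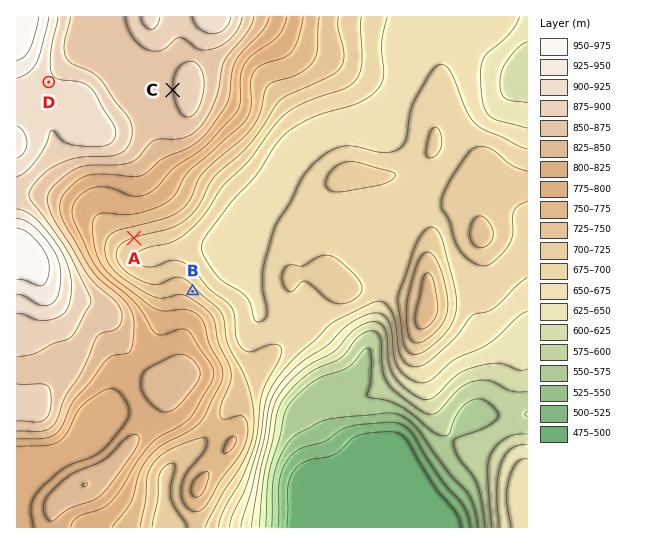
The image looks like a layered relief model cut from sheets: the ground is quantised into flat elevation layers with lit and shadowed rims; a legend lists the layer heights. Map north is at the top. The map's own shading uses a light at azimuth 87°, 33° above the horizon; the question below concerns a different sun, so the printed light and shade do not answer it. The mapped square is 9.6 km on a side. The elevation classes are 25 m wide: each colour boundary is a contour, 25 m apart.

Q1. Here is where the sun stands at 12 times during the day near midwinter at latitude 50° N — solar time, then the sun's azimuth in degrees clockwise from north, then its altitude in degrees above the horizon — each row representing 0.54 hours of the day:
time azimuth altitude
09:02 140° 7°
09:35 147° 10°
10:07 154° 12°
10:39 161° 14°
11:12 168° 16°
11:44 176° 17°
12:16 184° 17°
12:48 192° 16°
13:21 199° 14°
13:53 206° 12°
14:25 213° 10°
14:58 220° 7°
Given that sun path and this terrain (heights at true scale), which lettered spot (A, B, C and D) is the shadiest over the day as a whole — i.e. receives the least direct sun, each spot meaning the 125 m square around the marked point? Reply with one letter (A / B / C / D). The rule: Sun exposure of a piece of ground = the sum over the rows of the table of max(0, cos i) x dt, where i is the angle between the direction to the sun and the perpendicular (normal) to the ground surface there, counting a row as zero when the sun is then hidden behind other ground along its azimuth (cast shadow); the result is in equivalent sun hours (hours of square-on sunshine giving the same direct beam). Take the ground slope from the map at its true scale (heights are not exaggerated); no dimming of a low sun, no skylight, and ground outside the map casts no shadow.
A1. B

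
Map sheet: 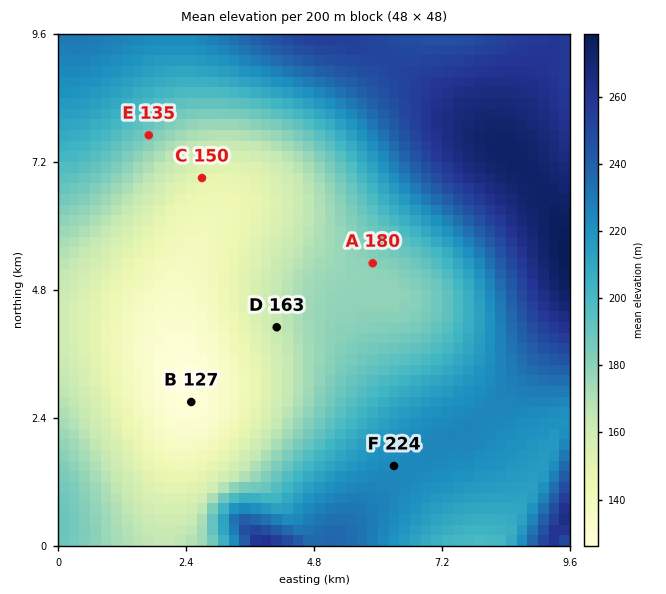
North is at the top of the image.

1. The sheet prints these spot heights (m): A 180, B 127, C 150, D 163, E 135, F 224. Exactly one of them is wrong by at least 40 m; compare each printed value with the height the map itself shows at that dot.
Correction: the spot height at E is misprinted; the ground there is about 185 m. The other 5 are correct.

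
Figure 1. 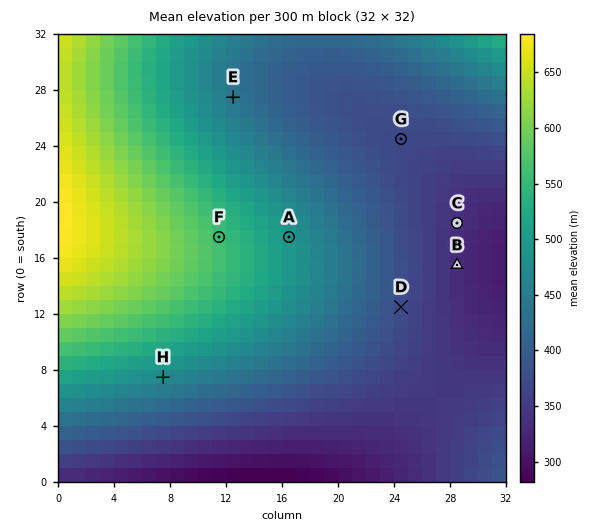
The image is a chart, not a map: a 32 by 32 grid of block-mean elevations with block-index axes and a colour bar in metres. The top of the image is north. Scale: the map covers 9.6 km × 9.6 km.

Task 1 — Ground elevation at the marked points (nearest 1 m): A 492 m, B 334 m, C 336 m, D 376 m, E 442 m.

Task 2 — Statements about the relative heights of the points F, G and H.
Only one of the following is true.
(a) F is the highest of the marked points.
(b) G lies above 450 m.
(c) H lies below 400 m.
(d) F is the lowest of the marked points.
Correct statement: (a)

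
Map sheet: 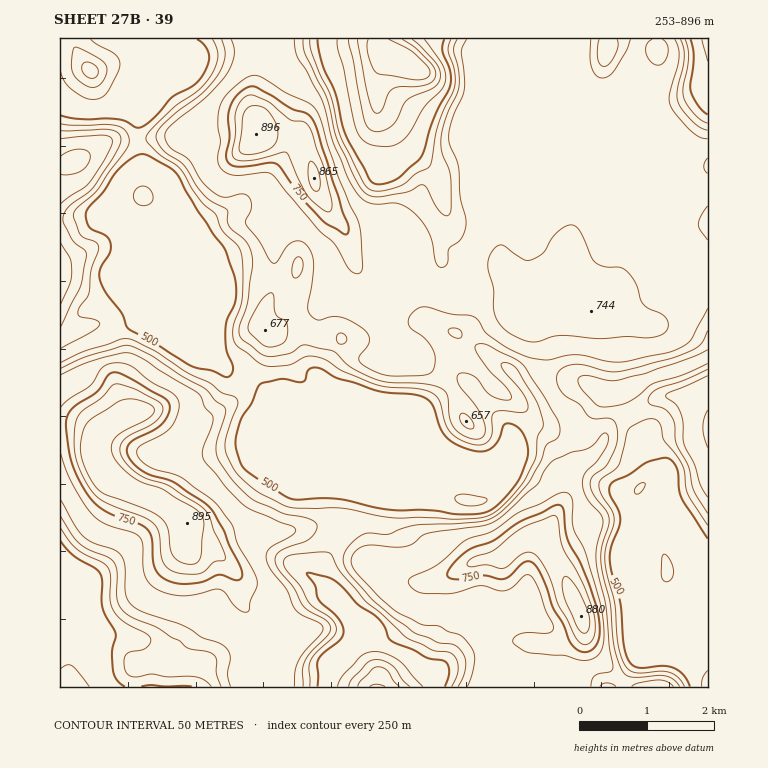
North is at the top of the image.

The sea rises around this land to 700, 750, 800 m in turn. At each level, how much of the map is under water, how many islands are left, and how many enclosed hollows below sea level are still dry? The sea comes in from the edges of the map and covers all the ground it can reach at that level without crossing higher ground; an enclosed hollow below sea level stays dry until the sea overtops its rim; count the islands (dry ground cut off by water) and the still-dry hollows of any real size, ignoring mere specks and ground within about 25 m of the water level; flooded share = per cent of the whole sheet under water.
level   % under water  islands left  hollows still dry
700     84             3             0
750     92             3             0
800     95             3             0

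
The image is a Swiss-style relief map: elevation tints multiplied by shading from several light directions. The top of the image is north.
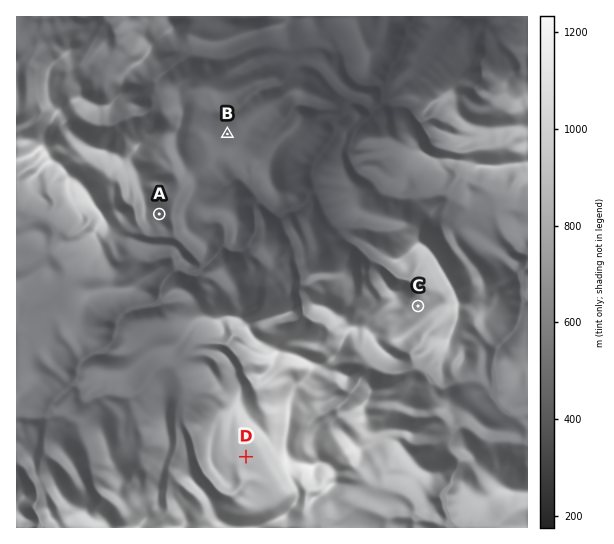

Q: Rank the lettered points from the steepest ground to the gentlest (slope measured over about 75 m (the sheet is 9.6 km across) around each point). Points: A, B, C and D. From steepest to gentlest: A C B D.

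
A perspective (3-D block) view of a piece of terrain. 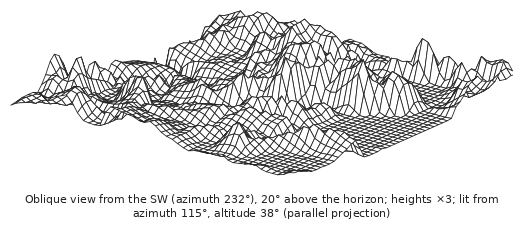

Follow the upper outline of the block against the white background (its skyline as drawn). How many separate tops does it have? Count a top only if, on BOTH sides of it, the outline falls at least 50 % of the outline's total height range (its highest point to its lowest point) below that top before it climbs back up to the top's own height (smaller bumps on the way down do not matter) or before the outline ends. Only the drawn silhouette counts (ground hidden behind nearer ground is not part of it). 1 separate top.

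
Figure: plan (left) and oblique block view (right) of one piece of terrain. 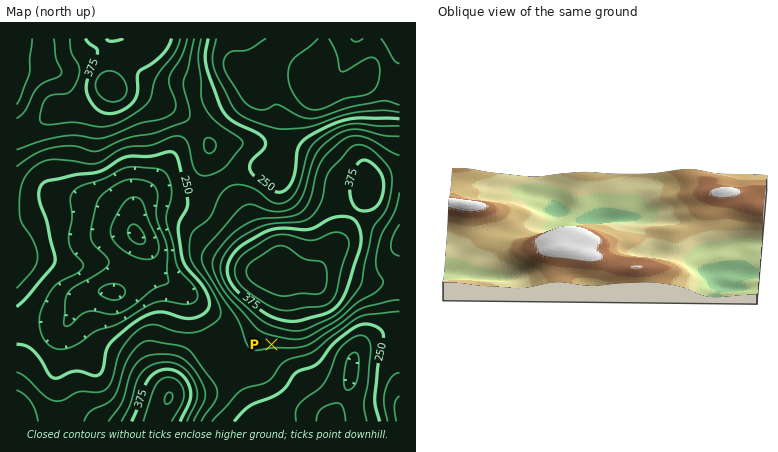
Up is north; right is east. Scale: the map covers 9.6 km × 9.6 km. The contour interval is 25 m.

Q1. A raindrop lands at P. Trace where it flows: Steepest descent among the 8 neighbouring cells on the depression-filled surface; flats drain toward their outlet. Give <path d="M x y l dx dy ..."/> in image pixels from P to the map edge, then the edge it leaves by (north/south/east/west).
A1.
<path d="M272 344l0 10 56 56 2 12"/>
exit: south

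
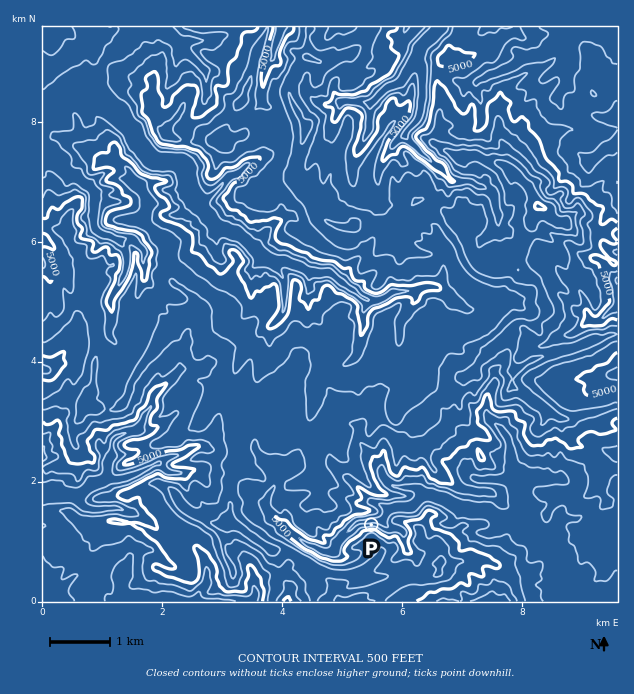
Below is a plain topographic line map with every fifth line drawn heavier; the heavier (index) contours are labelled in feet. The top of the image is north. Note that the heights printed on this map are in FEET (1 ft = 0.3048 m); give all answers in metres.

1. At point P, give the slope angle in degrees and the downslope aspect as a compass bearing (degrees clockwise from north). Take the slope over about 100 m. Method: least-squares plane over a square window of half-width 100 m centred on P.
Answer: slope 63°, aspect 0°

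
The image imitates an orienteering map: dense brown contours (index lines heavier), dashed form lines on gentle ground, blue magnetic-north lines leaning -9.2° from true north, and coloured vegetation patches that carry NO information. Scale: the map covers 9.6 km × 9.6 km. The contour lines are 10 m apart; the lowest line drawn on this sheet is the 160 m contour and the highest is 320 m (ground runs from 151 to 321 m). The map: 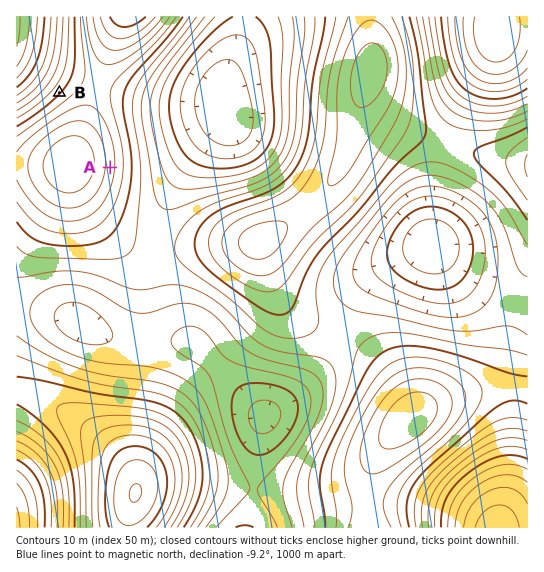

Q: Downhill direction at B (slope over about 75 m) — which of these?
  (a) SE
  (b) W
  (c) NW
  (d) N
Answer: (c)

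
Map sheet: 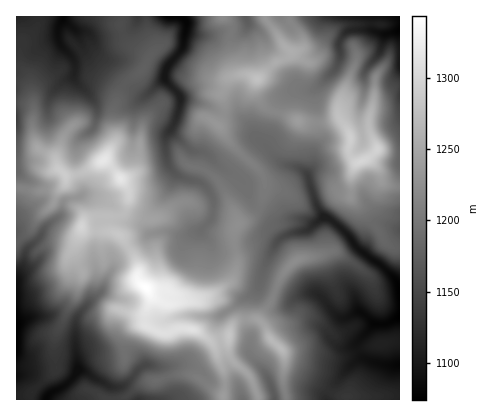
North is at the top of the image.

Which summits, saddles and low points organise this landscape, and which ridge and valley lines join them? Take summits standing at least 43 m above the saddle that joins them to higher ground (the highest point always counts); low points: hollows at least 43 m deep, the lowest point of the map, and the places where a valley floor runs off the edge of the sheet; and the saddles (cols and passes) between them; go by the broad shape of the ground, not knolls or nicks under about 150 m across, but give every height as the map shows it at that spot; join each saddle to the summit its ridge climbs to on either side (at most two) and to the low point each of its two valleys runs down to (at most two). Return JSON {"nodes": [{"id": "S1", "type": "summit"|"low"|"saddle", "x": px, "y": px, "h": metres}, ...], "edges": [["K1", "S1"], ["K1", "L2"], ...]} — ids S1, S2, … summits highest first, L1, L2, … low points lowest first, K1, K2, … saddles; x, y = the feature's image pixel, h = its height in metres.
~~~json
{"nodes": [
{"id": "S1", "type": "summit", "x": 146, "y": 288, "h": 1343},
{"id": "S2", "type": "summit", "x": 362, "y": 162, "h": 1300},
{"id": "S3", "type": "summit", "x": 258, "y": 80, "h": 1278},
{"id": "L1", "type": "low", "x": 400, "y": 316, "h": 1074},
{"id": "L2", "type": "low", "x": 18, "y": 334, "h": 1077},
{"id": "L3", "type": "low", "x": 400, "y": 30, "h": 1077},
{"id": "L4", "type": "low", "x": 180, "y": 18, "h": 1080},
{"id": "L5", "type": "low", "x": 64, "y": 18, "h": 1082},
{"id": "K1", "type": "saddle", "x": 224, "y": 384, "h": 1233},
{"id": "K2", "type": "saddle", "x": 276, "y": 112, "h": 1216},
{"id": "K3", "type": "saddle", "x": 232, "y": 32, "h": 1202},
{"id": "K4", "type": "saddle", "x": 260, "y": 208, "h": 1199},
{"id": "K5", "type": "saddle", "x": 122, "y": 16, "h": 1152},
{"id": "K6", "type": "saddle", "x": 334, "y": 224, "h": 1106}],
"edges": [["K1", "S1"], ["K1", "L1"], ["K1", "L2"], ["K2", "S2"], ["K2", "S3"], ["K2", "L1"], ["K2", "L3"], ["K3", "S3"], ["K3", "L1"], ["K3", "L4"], ["K4", "S1"], ["K4", "S3"], ["K4", "L1"], ["K4", "L4"], ["K5", "S1"], ["K5", "L4"], ["K5", "L5"], ["K6", "S1"], ["K6", "S2"], ["K6", "L1"]]}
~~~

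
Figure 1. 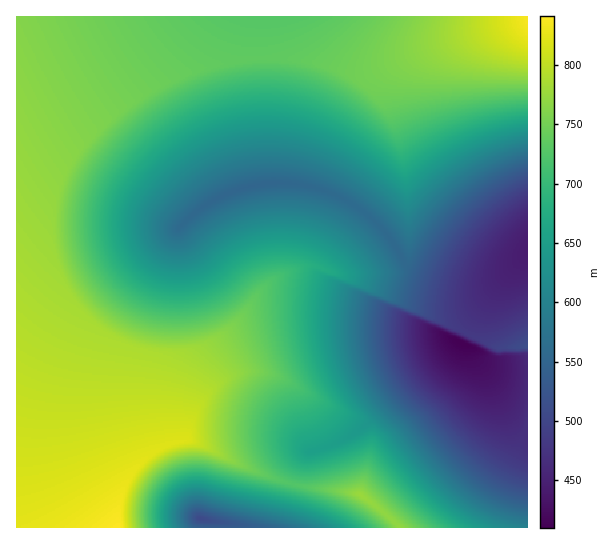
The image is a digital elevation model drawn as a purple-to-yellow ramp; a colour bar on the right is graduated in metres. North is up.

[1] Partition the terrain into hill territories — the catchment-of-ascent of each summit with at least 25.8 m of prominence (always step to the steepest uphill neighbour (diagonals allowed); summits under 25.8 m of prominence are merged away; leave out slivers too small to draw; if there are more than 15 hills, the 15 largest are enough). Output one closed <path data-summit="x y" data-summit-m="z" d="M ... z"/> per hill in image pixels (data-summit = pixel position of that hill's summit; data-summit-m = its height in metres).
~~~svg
<path data-summit="118 527" data-summit-m="841" d="M257 16l-241 1 1 511 264 0 12-47 10-23 6-6 26-8 26-15 38-34 42-32 18-20 4 1 21-39 23-30-21 10-24 0-36-10-16-7-31-43-30-24-23-10-19-6-21-2-22 0-8-118z"/><path data-summit="527 17" data-summit-m="837" d="M527 16l-269 0-2 9 0 40 8 118 22 0 21 2 19 6 23 10 30 24 13 16 12 21 9 7 32 12 17 4 24 0 15-6 27-25z"/><path data-summit="361 495" data-summit-m="776" d="M461 343l-20 20-42 32-38 34-26 15-26 8-6 6-10 23-11 47 246-1 0-156-21 0-17-4-11-9-6-10z"/><path data-summit="527 346" data-summit-m="514" d="M527 255l-22 22-18 24-23 41 1 3 11 6 3 7 6 6 13 5 30 1z"/>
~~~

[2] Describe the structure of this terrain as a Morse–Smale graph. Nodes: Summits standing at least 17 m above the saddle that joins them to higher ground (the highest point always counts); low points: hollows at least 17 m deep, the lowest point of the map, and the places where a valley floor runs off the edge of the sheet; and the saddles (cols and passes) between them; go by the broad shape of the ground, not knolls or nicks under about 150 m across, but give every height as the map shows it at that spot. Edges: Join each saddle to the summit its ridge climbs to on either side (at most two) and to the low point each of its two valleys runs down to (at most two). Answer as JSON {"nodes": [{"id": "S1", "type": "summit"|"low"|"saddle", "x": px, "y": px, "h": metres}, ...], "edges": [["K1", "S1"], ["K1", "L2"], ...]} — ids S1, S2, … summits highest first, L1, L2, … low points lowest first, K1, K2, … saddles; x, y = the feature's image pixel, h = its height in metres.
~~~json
{"nodes": [
{"id": "S1", "type": "summit", "x": 118, "y": 527, "h": 841},
{"id": "S2", "type": "summit", "x": 527, "y": 18, "h": 837},
{"id": "S3", "type": "summit", "x": 361, "y": 495, "h": 776},
{"id": "S4", "type": "summit", "x": 527, "y": 347, "h": 514},
{"id": "L1", "type": "low", "x": 462, "y": 343, "h": 410},
{"id": "L2", "type": "low", "x": 527, "y": 250, "h": 443},
{"id": "L3", "type": "low", "x": 201, "y": 519, "h": 506},
{"id": "K1", "type": "saddle", "x": 258, "y": 59, "h": 735},
{"id": "K2", "type": "saddle", "x": 293, "y": 485, "h": 725},
{"id": "K3", "type": "saddle", "x": 361, "y": 209, "h": 560},
{"id": "K4", "type": "saddle", "x": 467, "y": 333, "h": 482}],
"edges": [["K1", "S1"], ["K1", "S2"], ["K1", "L1"], ["K2", "S1"], ["K2", "S3"], ["K2", "L1"], ["K2", "L3"], ["K3", "S1"], ["K3", "S2"], ["K3", "L1"], ["K3", "L2"], ["K4", "S1"], ["K4", "S4"], ["K4", "L1"], ["K4", "L2"]]}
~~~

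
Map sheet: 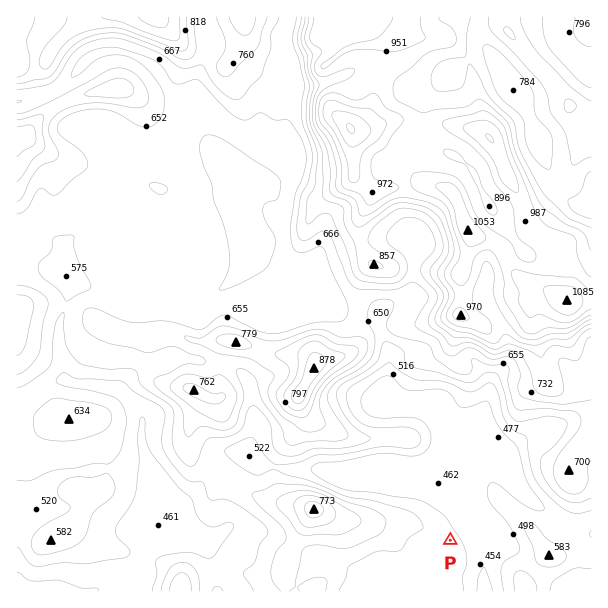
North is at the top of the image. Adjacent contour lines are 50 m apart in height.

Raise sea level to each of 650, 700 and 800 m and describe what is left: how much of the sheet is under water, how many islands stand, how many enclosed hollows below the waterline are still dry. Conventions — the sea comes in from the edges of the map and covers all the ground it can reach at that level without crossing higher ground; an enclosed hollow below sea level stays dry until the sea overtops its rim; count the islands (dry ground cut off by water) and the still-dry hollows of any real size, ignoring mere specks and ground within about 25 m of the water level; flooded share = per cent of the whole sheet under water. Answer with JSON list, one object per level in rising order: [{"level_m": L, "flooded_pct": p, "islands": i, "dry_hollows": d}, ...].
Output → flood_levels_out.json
[{"level_m": 650, "flooded_pct": 53, "islands": 1, "dry_hollows": 0}, {"level_m": 700, "flooded_pct": 64, "islands": 3, "dry_hollows": 0}, {"level_m": 800, "flooded_pct": 76, "islands": 1, "dry_hollows": 0}]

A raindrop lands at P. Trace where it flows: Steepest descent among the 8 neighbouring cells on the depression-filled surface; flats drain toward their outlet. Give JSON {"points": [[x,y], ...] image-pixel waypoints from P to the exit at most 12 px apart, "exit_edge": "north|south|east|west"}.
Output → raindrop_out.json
{"points": [[450, 540], [462, 528], [474, 524], [482, 534], [483, 546], [483, 558], [483, 570], [483, 582], [485, 591]], "exit_edge": "south"}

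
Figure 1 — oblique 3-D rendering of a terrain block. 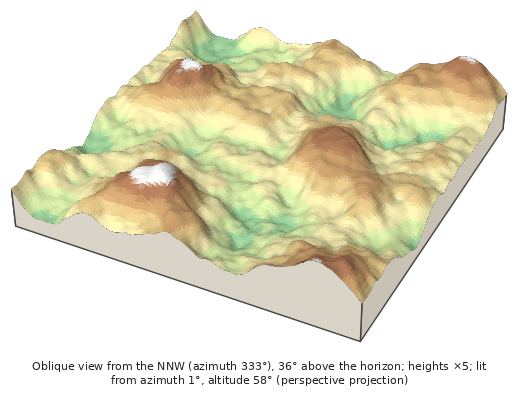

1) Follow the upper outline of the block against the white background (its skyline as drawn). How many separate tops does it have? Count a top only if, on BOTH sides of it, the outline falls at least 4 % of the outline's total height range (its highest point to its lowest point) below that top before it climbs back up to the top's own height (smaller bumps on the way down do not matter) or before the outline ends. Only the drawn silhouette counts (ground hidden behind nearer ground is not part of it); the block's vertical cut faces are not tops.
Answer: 3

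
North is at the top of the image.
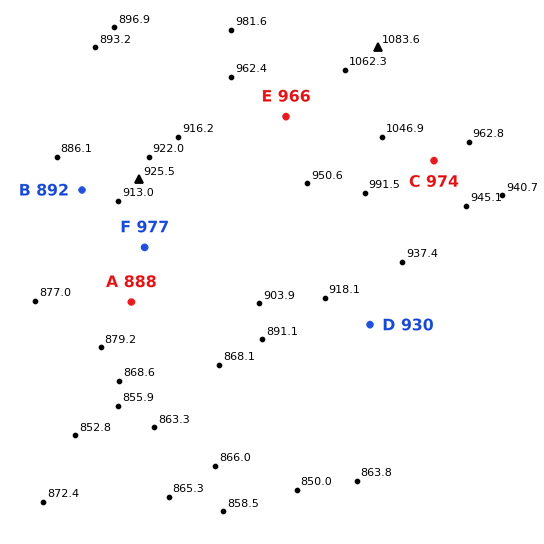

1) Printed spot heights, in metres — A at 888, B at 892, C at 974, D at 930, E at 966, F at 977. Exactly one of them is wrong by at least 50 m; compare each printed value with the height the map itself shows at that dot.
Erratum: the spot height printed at F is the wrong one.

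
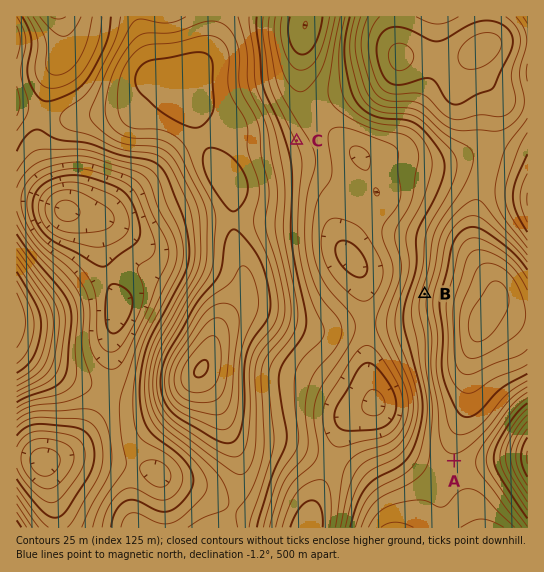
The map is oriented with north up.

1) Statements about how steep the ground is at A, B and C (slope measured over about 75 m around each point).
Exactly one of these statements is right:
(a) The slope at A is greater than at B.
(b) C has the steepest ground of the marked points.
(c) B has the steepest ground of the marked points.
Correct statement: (c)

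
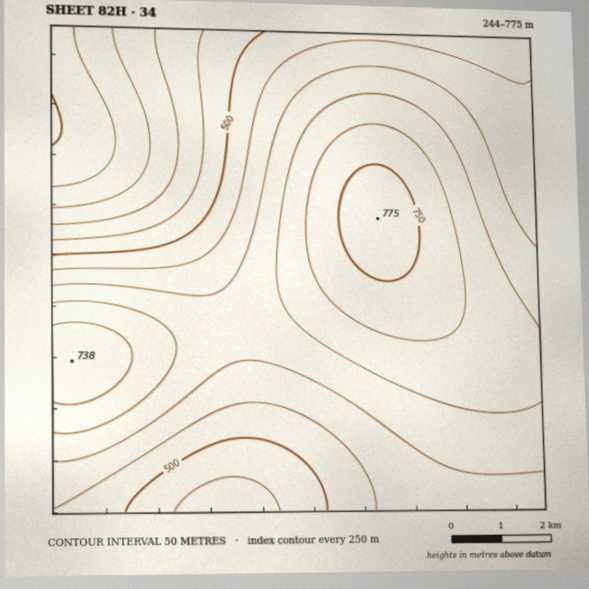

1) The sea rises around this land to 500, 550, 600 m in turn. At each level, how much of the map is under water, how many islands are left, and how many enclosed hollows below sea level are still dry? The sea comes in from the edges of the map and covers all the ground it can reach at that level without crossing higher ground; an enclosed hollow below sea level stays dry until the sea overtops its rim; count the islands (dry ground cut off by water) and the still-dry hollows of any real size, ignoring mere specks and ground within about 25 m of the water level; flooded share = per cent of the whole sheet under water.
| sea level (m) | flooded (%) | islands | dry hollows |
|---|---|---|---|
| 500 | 21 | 0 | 0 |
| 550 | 32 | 0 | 0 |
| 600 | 50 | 0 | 0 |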